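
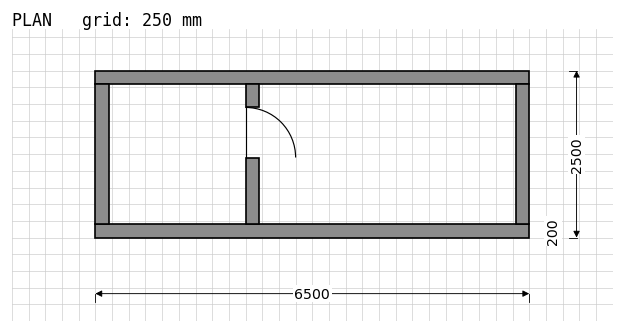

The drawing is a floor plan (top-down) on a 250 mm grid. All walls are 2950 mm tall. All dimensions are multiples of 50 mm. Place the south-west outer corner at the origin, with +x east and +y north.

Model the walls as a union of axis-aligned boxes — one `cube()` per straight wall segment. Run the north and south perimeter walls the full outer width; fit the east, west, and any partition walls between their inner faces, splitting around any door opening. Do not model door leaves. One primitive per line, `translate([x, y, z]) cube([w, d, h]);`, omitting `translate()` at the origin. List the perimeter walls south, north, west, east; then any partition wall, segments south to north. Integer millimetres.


cube([6500, 200, 2950]);
translate([0, 2300, 0]) cube([6500, 200, 2950]);
translate([0, 200, 0]) cube([200, 2100, 2950]);
translate([6300, 200, 0]) cube([200, 2100, 2950]);
translate([2250, 200, 0]) cube([200, 1000, 2950]);
translate([2250, 1950, 0]) cube([200, 350, 2950]);


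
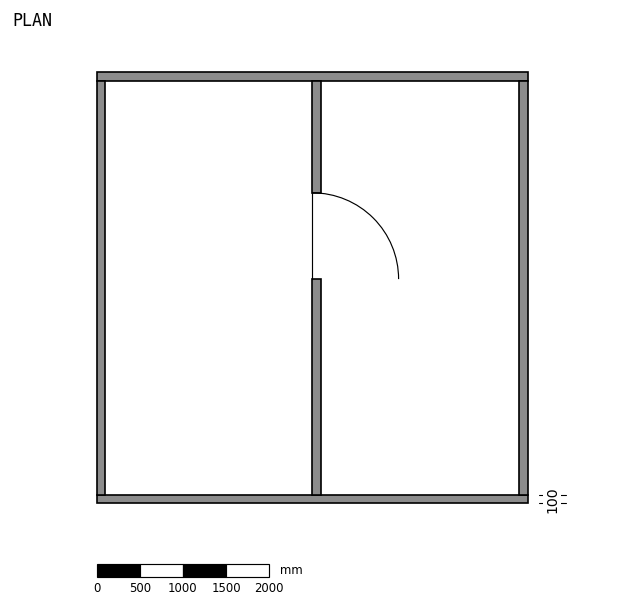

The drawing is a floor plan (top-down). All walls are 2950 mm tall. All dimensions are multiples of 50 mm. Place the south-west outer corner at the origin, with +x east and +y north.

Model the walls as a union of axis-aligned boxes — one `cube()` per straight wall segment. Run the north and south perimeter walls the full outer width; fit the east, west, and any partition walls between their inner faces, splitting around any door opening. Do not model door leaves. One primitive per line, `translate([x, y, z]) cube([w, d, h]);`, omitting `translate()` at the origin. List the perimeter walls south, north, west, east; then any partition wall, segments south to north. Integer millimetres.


cube([5000, 100, 2950]);
translate([0, 4900, 0]) cube([5000, 100, 2950]);
translate([0, 100, 0]) cube([100, 4800, 2950]);
translate([4900, 100, 0]) cube([100, 4800, 2950]);
translate([2500, 100, 0]) cube([100, 2500, 2950]);
translate([2500, 3600, 0]) cube([100, 1300, 2950]);


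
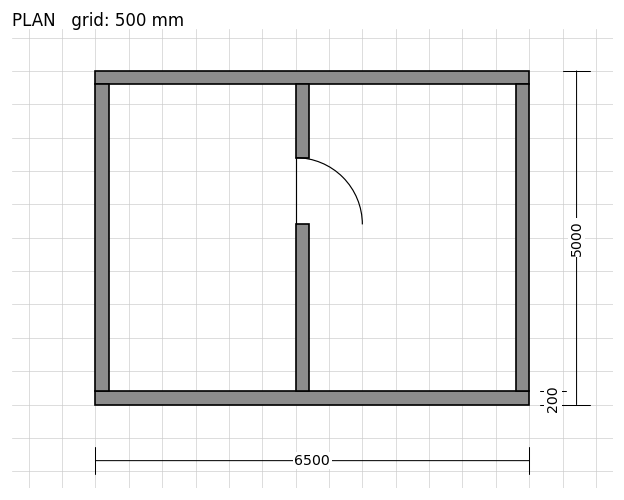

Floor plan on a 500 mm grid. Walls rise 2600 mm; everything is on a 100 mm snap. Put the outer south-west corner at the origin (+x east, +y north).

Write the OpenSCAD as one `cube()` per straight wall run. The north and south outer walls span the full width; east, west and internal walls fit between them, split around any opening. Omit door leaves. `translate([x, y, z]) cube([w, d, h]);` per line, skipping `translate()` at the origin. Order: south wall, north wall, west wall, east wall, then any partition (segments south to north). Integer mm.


cube([6500, 200, 2600]);
translate([0, 4800, 0]) cube([6500, 200, 2600]);
translate([0, 200, 0]) cube([200, 4600, 2600]);
translate([6300, 200, 0]) cube([200, 4600, 2600]);
translate([3000, 200, 0]) cube([200, 2500, 2600]);
translate([3000, 3700, 0]) cube([200, 1100, 2600]);


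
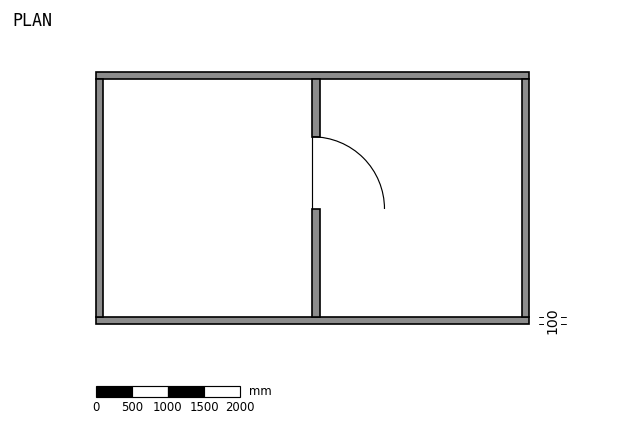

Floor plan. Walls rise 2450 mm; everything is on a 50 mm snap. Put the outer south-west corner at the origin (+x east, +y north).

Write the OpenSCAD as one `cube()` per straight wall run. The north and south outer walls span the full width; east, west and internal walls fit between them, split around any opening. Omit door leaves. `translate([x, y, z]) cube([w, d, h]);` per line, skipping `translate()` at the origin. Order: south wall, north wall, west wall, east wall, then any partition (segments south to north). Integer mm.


cube([6000, 100, 2450]);
translate([0, 3400, 0]) cube([6000, 100, 2450]);
translate([0, 100, 0]) cube([100, 3300, 2450]);
translate([5900, 100, 0]) cube([100, 3300, 2450]);
translate([3000, 100, 0]) cube([100, 1500, 2450]);
translate([3000, 2600, 0]) cube([100, 800, 2450]);


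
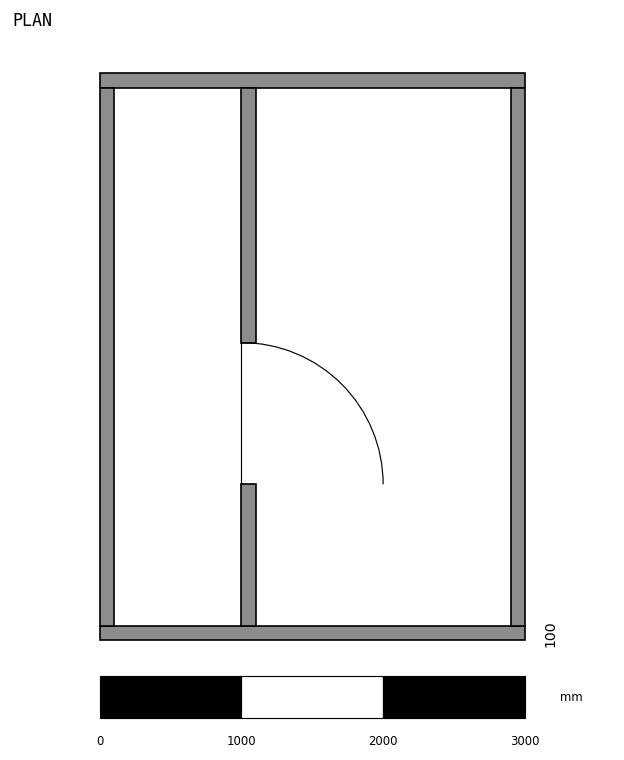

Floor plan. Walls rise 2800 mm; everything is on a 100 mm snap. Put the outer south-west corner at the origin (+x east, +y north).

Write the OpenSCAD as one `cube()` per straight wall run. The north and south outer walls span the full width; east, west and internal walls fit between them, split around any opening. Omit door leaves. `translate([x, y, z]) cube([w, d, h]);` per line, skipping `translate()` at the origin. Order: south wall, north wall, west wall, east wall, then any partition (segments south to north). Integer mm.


cube([3000, 100, 2800]);
translate([0, 3900, 0]) cube([3000, 100, 2800]);
translate([0, 100, 0]) cube([100, 3800, 2800]);
translate([2900, 100, 0]) cube([100, 3800, 2800]);
translate([1000, 100, 0]) cube([100, 1000, 2800]);
translate([1000, 2100, 0]) cube([100, 1800, 2800]);


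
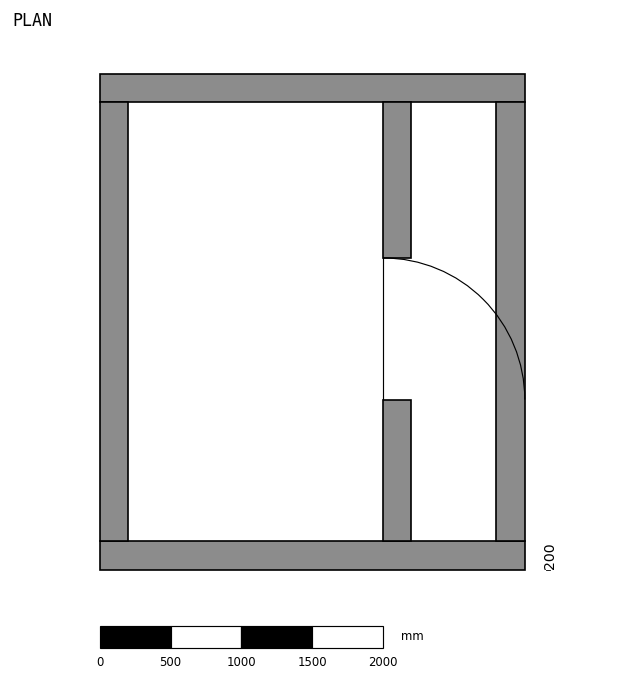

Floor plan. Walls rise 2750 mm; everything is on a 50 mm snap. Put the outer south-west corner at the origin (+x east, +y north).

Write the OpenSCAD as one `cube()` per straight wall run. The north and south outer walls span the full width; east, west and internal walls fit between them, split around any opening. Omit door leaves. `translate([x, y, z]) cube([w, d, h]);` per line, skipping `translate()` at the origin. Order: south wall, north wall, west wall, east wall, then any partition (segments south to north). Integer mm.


cube([3000, 200, 2750]);
translate([0, 3300, 0]) cube([3000, 200, 2750]);
translate([0, 200, 0]) cube([200, 3100, 2750]);
translate([2800, 200, 0]) cube([200, 3100, 2750]);
translate([2000, 200, 0]) cube([200, 1000, 2750]);
translate([2000, 2200, 0]) cube([200, 1100, 2750]);


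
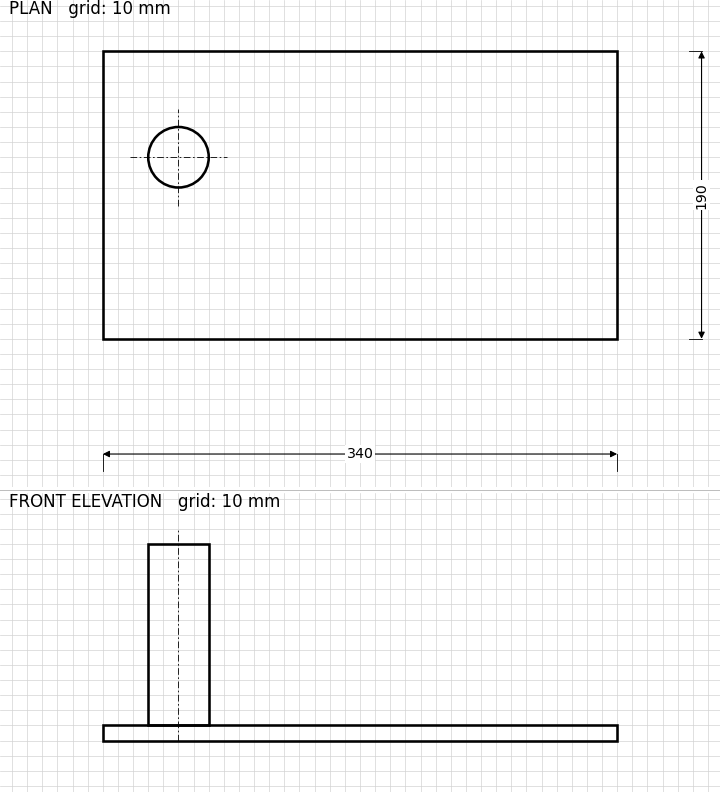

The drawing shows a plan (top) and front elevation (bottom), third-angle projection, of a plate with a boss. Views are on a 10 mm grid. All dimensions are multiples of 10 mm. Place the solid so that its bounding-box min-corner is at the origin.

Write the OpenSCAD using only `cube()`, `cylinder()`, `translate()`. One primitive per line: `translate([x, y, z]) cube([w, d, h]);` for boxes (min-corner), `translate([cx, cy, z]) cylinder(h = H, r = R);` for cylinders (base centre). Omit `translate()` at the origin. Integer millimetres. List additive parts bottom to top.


cube([340, 190, 10]);
translate([50, 120, 10]) cylinder(h = 120, r = 20);


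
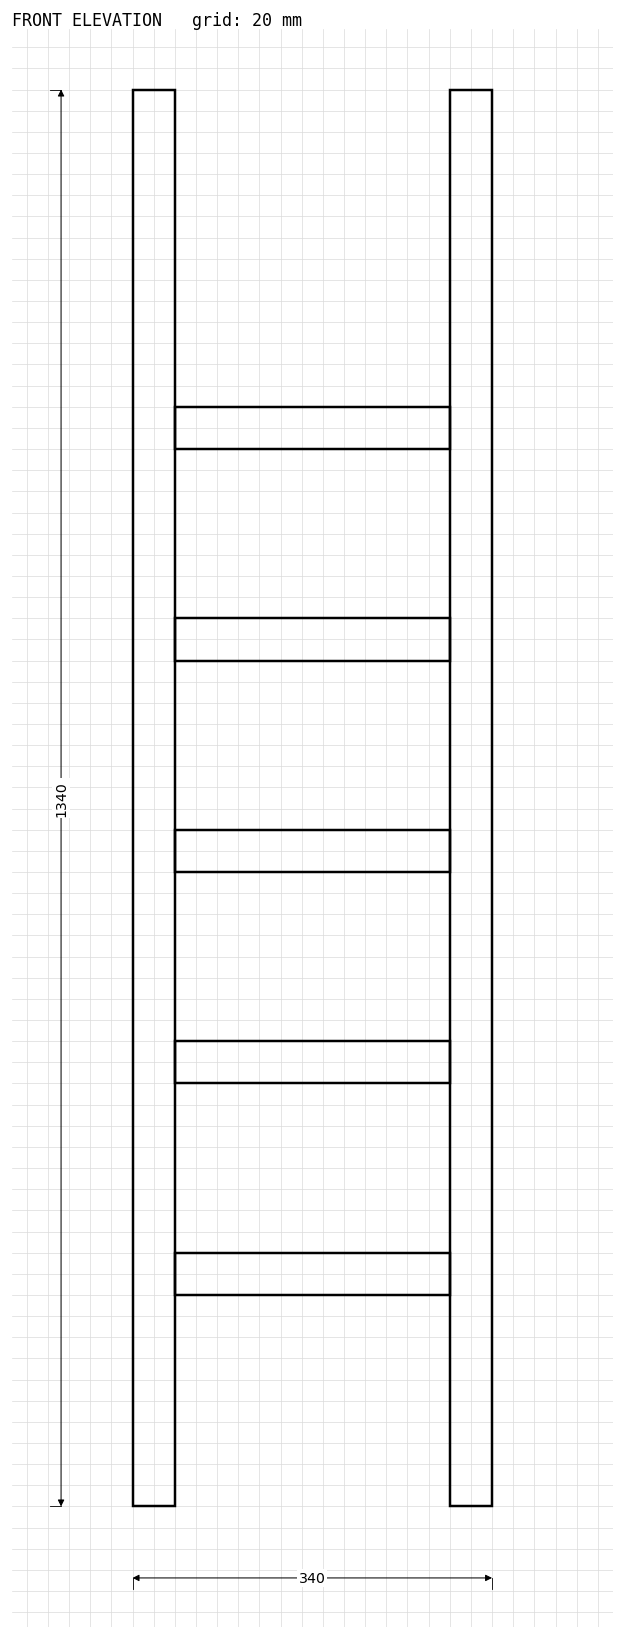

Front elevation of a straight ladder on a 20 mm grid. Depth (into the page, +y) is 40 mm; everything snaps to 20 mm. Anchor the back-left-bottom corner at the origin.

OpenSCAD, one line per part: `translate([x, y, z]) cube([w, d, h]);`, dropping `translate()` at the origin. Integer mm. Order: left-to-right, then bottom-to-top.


cube([40, 40, 1340]);
translate([40, 0, 200]) cube([260, 40, 40]);
translate([40, 0, 400]) cube([260, 40, 40]);
translate([40, 0, 600]) cube([260, 40, 40]);
translate([40, 0, 800]) cube([260, 40, 40]);
translate([40, 0, 1000]) cube([260, 40, 40]);
translate([300, 0, 0]) cube([40, 40, 1340]);


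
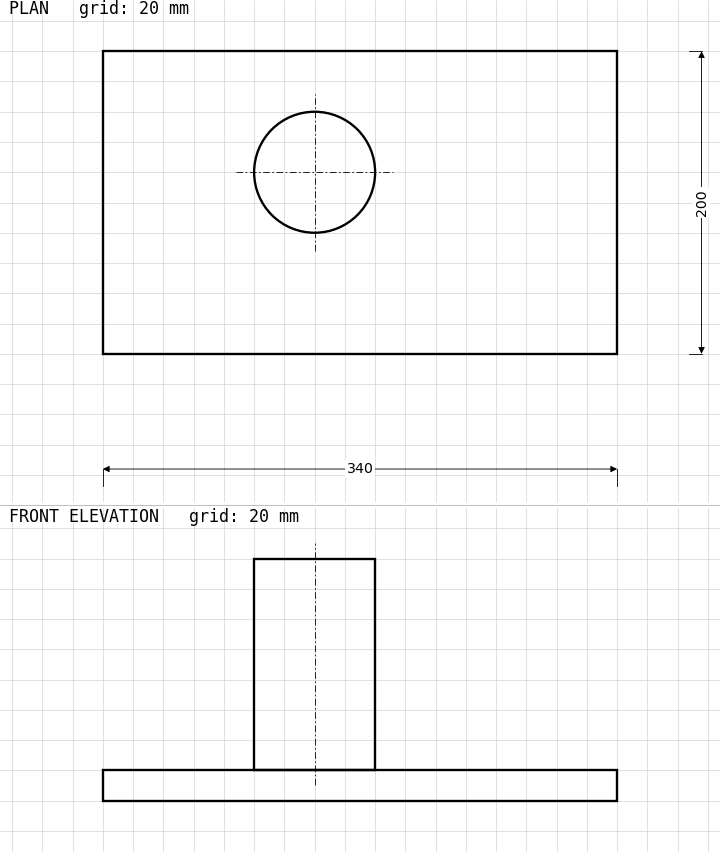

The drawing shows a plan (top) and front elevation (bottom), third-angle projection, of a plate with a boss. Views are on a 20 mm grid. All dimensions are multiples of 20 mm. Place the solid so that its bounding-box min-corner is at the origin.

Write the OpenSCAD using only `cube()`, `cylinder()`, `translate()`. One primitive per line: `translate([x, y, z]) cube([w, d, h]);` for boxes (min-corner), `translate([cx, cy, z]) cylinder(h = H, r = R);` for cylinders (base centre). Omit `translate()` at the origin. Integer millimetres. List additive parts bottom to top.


cube([340, 200, 20]);
translate([140, 120, 20]) cylinder(h = 140, r = 40);


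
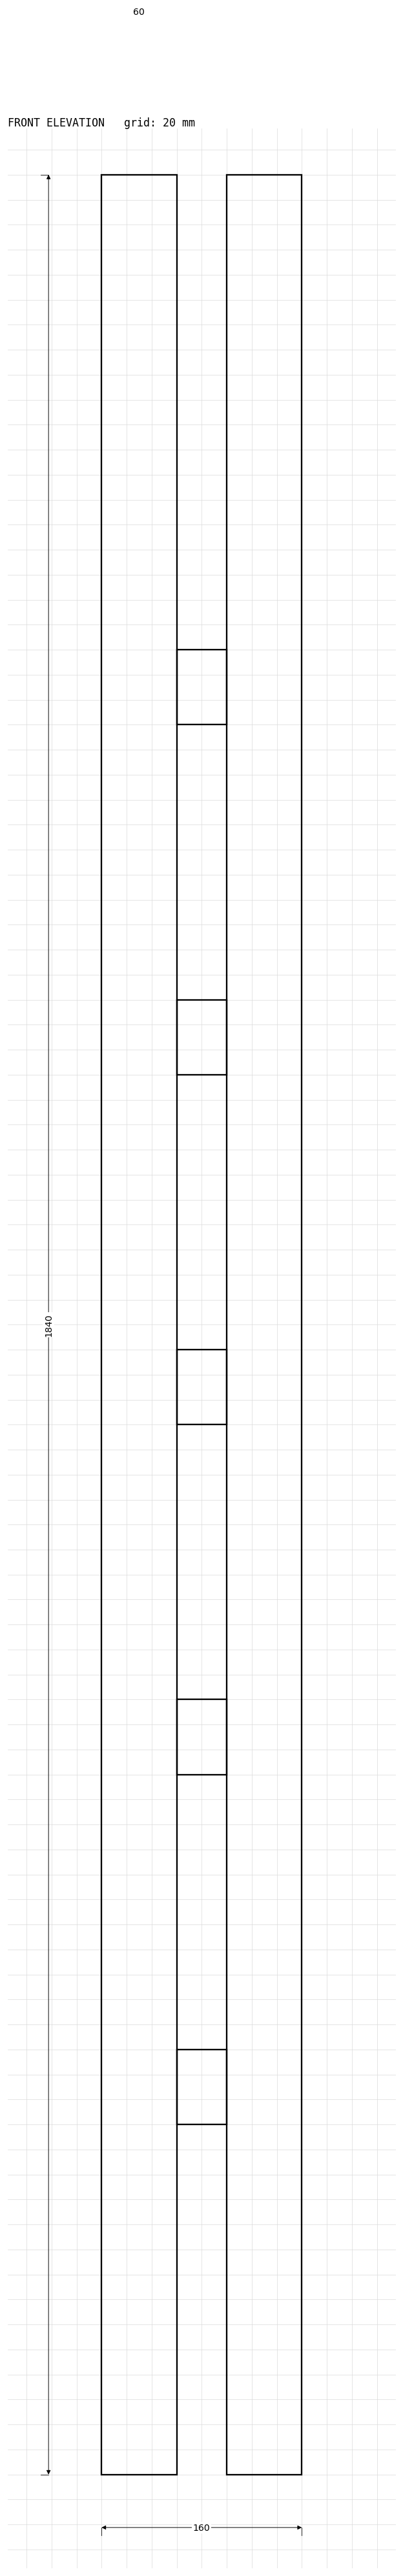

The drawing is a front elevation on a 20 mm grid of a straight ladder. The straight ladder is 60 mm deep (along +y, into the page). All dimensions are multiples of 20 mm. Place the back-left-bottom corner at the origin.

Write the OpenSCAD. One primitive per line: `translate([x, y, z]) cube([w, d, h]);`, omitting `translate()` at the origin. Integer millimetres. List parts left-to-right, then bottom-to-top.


cube([60, 60, 1840]);
translate([60, 0, 280]) cube([40, 60, 60]);
translate([60, 0, 560]) cube([40, 60, 60]);
translate([60, 0, 840]) cube([40, 60, 60]);
translate([60, 0, 1120]) cube([40, 60, 60]);
translate([60, 0, 1400]) cube([40, 60, 60]);
translate([100, 0, 0]) cube([60, 60, 1840]);


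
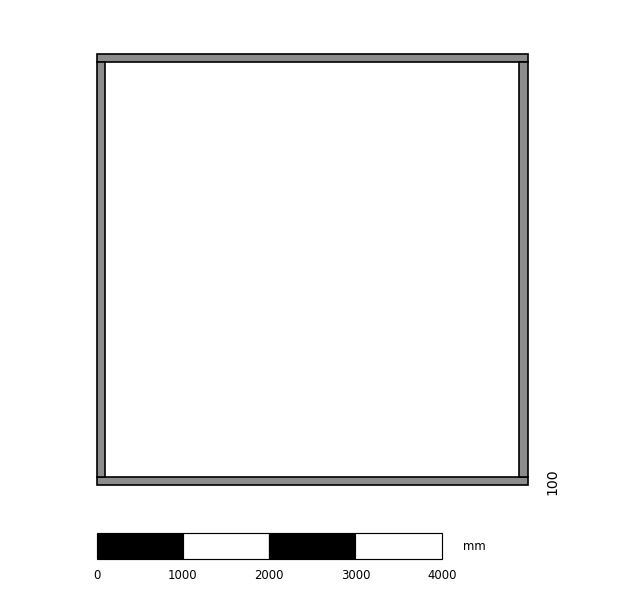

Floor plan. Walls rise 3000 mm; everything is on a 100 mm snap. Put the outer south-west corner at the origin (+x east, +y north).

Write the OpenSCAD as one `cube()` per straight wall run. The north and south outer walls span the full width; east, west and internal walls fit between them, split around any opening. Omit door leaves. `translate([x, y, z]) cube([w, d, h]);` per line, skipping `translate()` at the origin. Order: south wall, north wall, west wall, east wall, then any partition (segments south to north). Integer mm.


cube([5000, 100, 3000]);
translate([0, 4900, 0]) cube([5000, 100, 3000]);
translate([0, 100, 0]) cube([100, 4800, 3000]);
translate([4900, 100, 0]) cube([100, 4800, 3000]);


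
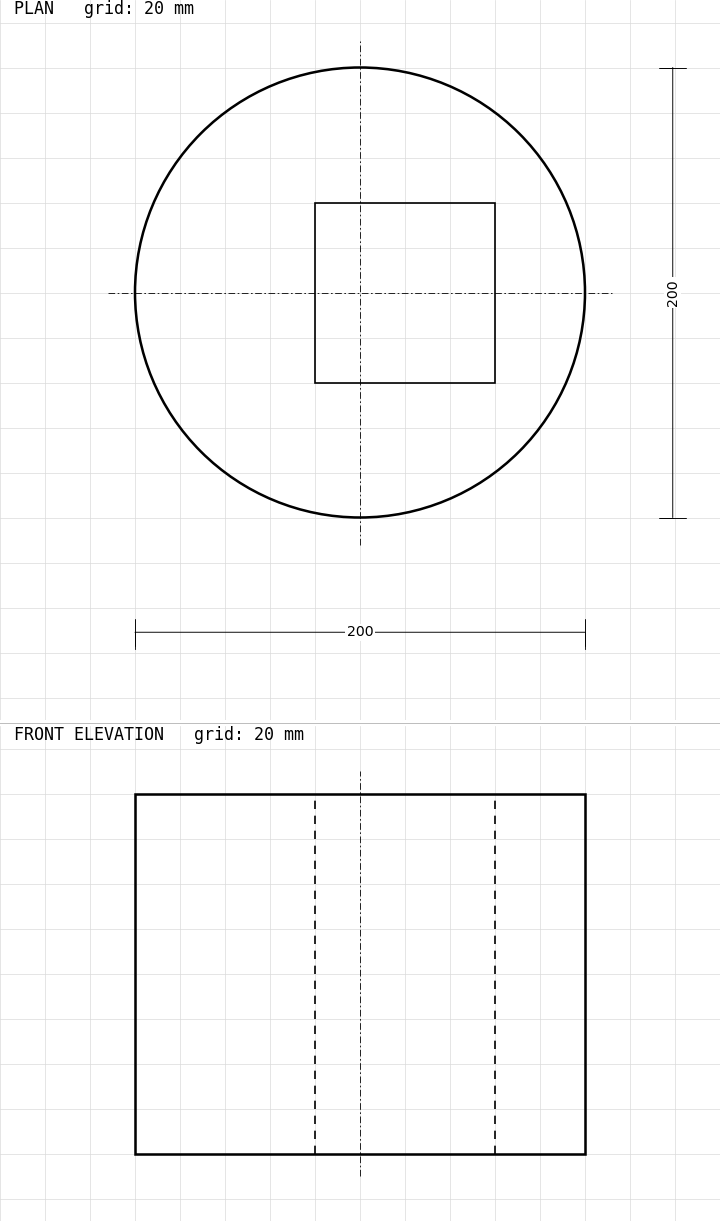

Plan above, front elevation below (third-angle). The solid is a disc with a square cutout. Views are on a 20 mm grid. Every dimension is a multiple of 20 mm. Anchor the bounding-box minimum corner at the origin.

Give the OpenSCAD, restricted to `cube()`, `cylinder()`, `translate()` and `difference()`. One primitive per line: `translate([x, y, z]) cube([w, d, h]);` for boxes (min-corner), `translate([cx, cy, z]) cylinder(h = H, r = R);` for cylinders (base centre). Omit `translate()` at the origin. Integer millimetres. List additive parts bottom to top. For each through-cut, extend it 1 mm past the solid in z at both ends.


difference() {
  translate([100, 100, 0]) cylinder(h = 160, r = 100);
  translate([80, 60, -1]) cube([80, 80, 162]);
}


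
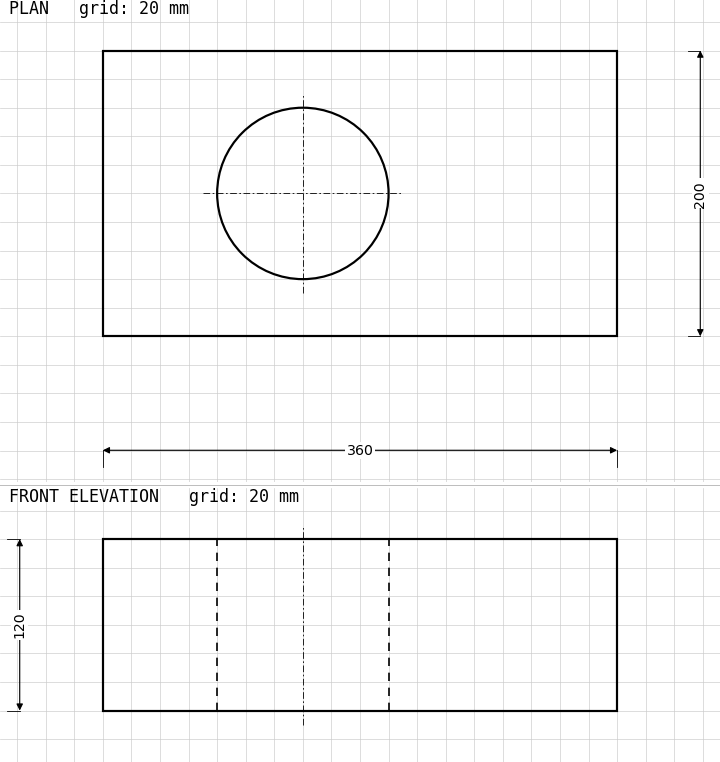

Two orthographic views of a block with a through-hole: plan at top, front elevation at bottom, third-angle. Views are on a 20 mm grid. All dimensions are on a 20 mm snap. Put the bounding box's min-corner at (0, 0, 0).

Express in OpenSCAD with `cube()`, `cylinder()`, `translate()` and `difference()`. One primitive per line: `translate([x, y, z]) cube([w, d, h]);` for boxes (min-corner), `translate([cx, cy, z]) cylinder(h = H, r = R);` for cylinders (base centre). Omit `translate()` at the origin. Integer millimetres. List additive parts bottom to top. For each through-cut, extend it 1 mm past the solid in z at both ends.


difference() {
  cube([360, 200, 120]);
  translate([140, 100, -1]) cylinder(h = 122, r = 60);
}


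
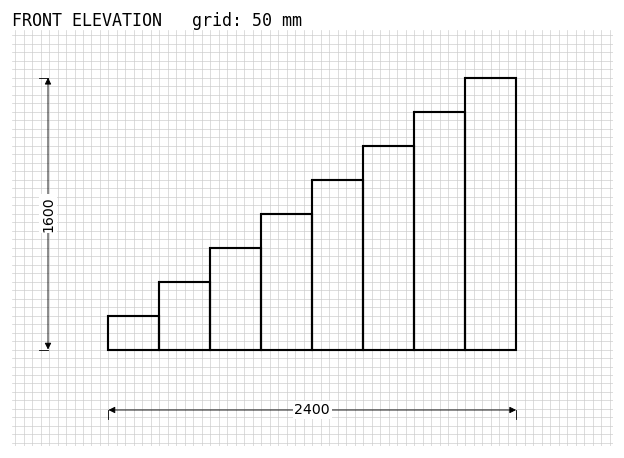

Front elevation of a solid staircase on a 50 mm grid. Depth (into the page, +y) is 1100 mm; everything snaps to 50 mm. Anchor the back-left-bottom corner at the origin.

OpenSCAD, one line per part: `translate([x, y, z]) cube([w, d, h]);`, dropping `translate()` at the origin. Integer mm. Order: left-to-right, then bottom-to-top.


cube([300, 1100, 200]);
translate([300, 0, 0]) cube([300, 1100, 400]);
translate([600, 0, 0]) cube([300, 1100, 600]);
translate([900, 0, 0]) cube([300, 1100, 800]);
translate([1200, 0, 0]) cube([300, 1100, 1000]);
translate([1500, 0, 0]) cube([300, 1100, 1200]);
translate([1800, 0, 0]) cube([300, 1100, 1400]);
translate([2100, 0, 0]) cube([300, 1100, 1600]);


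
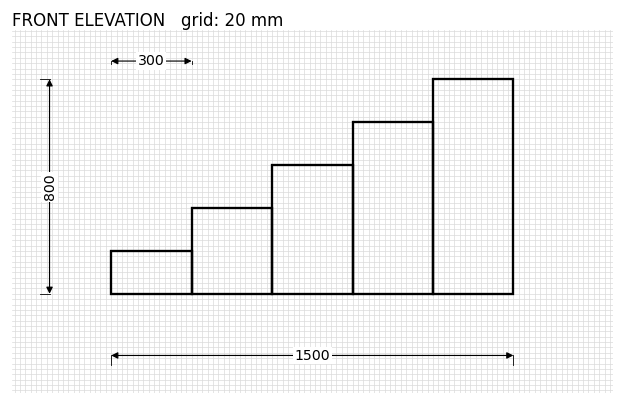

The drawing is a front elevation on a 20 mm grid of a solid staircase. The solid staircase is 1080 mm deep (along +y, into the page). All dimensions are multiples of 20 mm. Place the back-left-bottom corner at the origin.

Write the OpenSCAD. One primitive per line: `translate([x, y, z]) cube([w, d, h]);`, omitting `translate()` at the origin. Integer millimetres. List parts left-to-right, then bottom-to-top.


cube([300, 1080, 160]);
translate([300, 0, 0]) cube([300, 1080, 320]);
translate([600, 0, 0]) cube([300, 1080, 480]);
translate([900, 0, 0]) cube([300, 1080, 640]);
translate([1200, 0, 0]) cube([300, 1080, 800]);


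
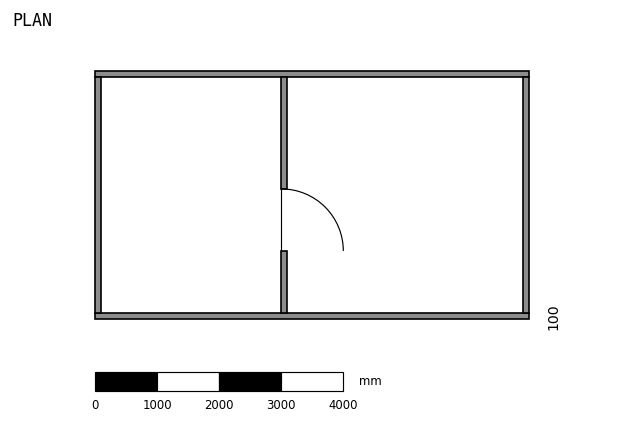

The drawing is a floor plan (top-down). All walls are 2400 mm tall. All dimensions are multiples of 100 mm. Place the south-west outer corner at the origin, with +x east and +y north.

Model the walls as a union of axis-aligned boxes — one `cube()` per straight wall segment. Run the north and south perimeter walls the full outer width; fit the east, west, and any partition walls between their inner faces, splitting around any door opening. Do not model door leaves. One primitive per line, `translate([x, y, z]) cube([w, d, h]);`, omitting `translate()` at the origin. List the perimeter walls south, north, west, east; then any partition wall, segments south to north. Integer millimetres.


cube([7000, 100, 2400]);
translate([0, 3900, 0]) cube([7000, 100, 2400]);
translate([0, 100, 0]) cube([100, 3800, 2400]);
translate([6900, 100, 0]) cube([100, 3800, 2400]);
translate([3000, 100, 0]) cube([100, 1000, 2400]);
translate([3000, 2100, 0]) cube([100, 1800, 2400]);


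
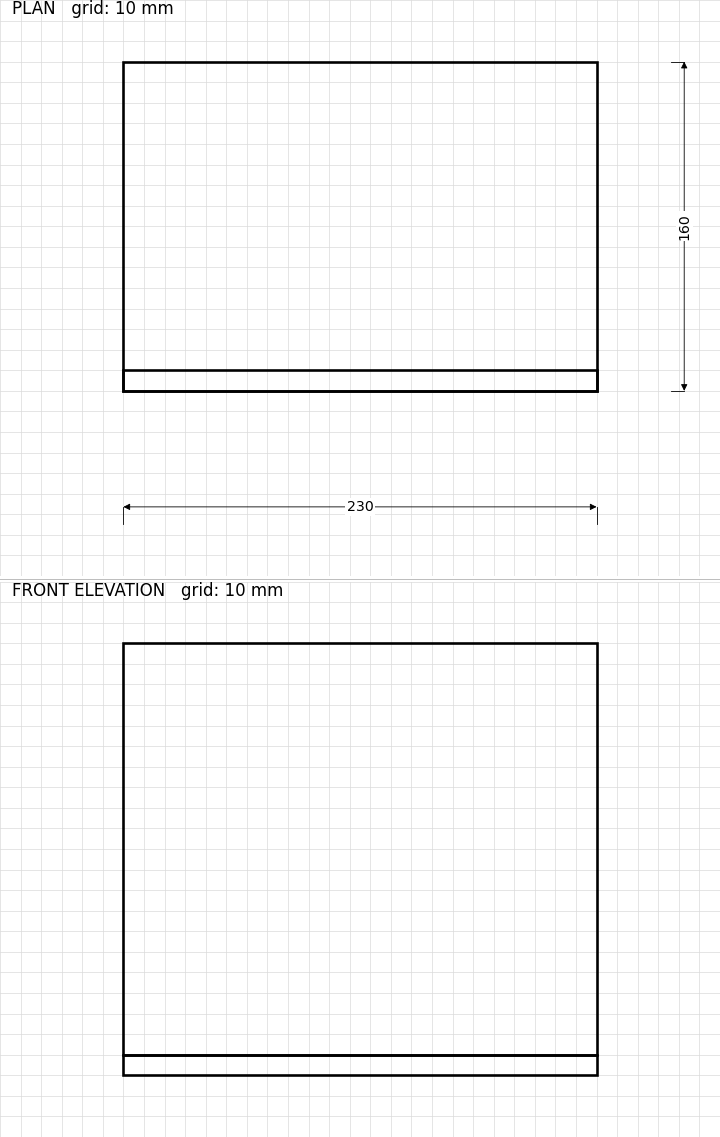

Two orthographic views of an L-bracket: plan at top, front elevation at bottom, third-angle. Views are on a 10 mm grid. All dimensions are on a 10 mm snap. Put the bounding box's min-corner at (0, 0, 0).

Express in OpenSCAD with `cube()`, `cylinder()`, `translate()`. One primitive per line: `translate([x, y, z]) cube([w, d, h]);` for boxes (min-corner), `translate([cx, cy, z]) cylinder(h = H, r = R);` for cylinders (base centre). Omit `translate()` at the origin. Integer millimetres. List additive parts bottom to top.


cube([230, 160, 10]);
translate([0, 0, 10]) cube([230, 10, 200]);


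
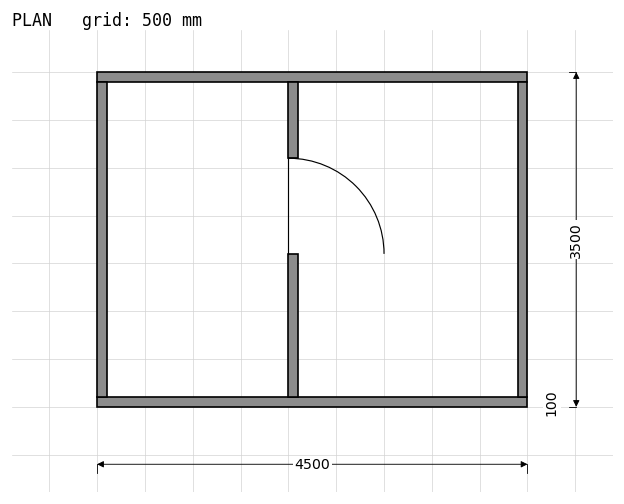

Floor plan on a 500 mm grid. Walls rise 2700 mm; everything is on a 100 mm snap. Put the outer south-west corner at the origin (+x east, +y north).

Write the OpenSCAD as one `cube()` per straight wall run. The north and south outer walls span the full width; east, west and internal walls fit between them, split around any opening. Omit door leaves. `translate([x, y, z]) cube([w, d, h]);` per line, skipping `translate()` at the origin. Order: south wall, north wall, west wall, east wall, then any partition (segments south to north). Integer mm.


cube([4500, 100, 2700]);
translate([0, 3400, 0]) cube([4500, 100, 2700]);
translate([0, 100, 0]) cube([100, 3300, 2700]);
translate([4400, 100, 0]) cube([100, 3300, 2700]);
translate([2000, 100, 0]) cube([100, 1500, 2700]);
translate([2000, 2600, 0]) cube([100, 800, 2700]);


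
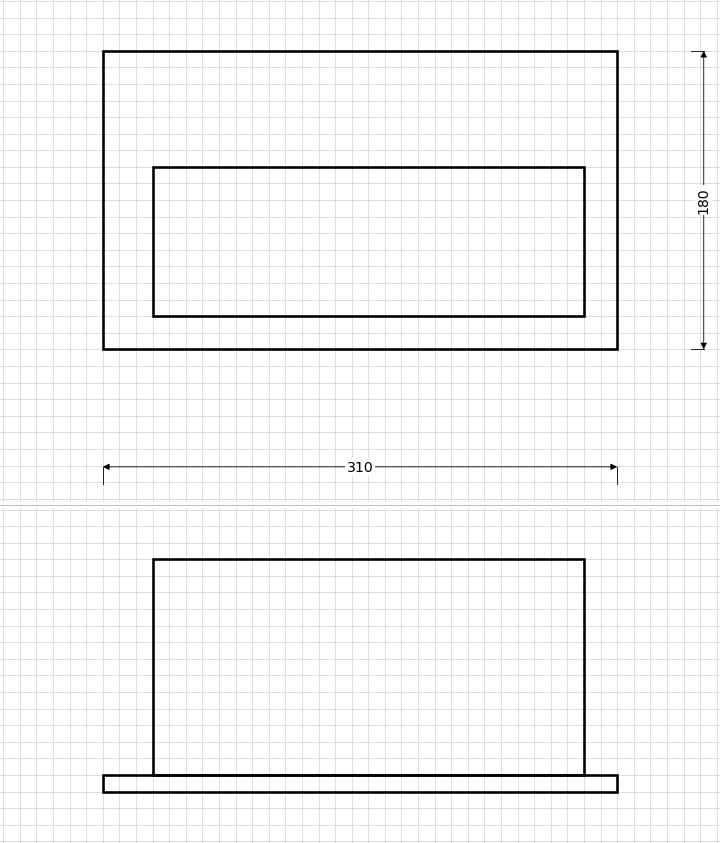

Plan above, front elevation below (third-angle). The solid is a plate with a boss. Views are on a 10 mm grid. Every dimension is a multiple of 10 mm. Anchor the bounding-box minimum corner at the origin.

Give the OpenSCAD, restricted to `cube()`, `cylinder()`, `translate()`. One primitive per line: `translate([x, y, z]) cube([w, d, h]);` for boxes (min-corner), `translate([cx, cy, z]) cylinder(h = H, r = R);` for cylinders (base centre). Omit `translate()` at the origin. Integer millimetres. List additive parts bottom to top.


cube([310, 180, 10]);
translate([30, 20, 10]) cube([260, 90, 130]);


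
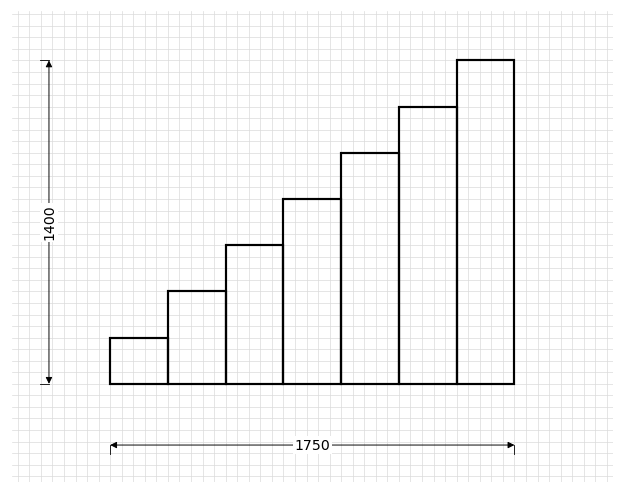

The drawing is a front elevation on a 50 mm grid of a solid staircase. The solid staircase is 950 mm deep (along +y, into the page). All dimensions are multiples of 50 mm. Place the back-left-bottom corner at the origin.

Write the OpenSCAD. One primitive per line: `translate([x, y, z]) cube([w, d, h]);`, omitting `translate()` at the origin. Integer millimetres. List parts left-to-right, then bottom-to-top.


cube([250, 950, 200]);
translate([250, 0, 0]) cube([250, 950, 400]);
translate([500, 0, 0]) cube([250, 950, 600]);
translate([750, 0, 0]) cube([250, 950, 800]);
translate([1000, 0, 0]) cube([250, 950, 1000]);
translate([1250, 0, 0]) cube([250, 950, 1200]);
translate([1500, 0, 0]) cube([250, 950, 1400]);


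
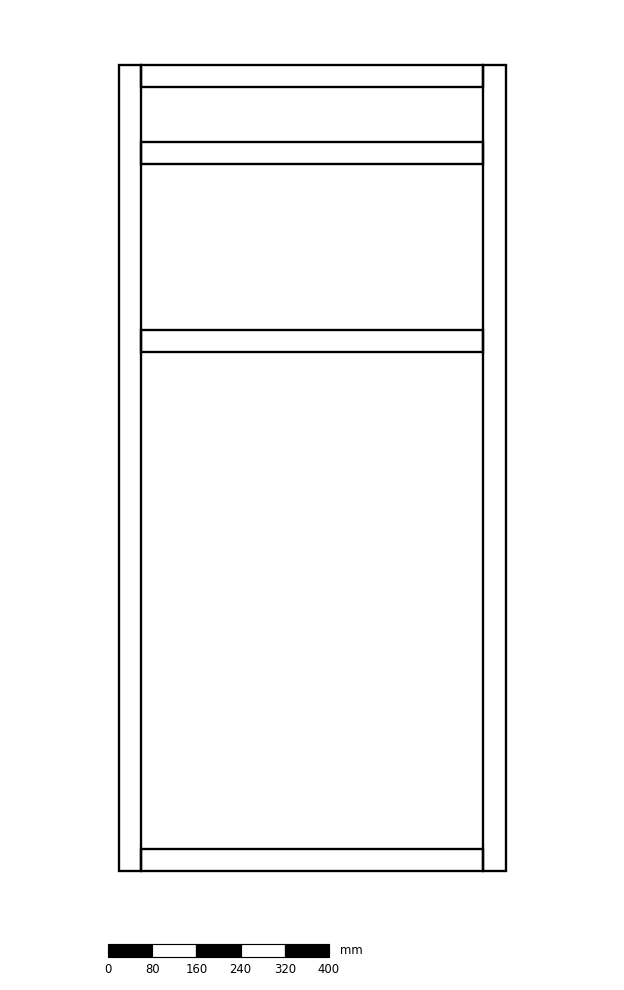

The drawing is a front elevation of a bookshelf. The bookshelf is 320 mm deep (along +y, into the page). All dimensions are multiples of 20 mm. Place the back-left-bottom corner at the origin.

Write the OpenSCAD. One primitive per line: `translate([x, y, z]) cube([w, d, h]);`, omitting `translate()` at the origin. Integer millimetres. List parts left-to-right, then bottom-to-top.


cube([40, 320, 1460]);
translate([40, 0, 0]) cube([620, 320, 40]);
translate([40, 0, 940]) cube([620, 320, 40]);
translate([40, 0, 1280]) cube([620, 320, 40]);
translate([40, 0, 1420]) cube([620, 320, 40]);
translate([660, 0, 0]) cube([40, 320, 1460]);


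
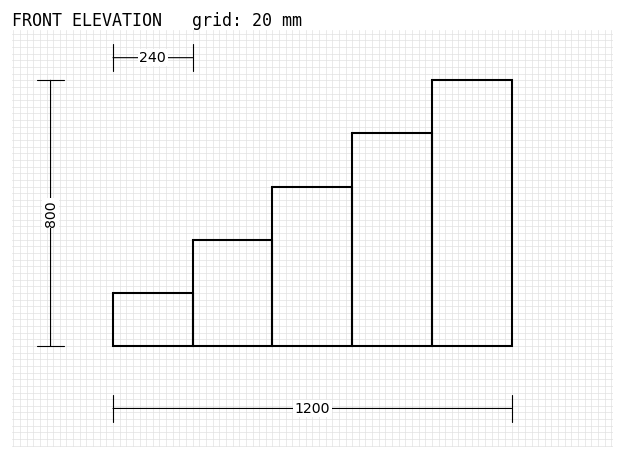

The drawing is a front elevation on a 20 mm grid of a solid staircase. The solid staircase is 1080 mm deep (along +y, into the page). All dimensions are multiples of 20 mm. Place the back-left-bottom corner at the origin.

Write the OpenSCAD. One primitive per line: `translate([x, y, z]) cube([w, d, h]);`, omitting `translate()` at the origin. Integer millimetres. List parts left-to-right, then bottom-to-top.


cube([240, 1080, 160]);
translate([240, 0, 0]) cube([240, 1080, 320]);
translate([480, 0, 0]) cube([240, 1080, 480]);
translate([720, 0, 0]) cube([240, 1080, 640]);
translate([960, 0, 0]) cube([240, 1080, 800]);


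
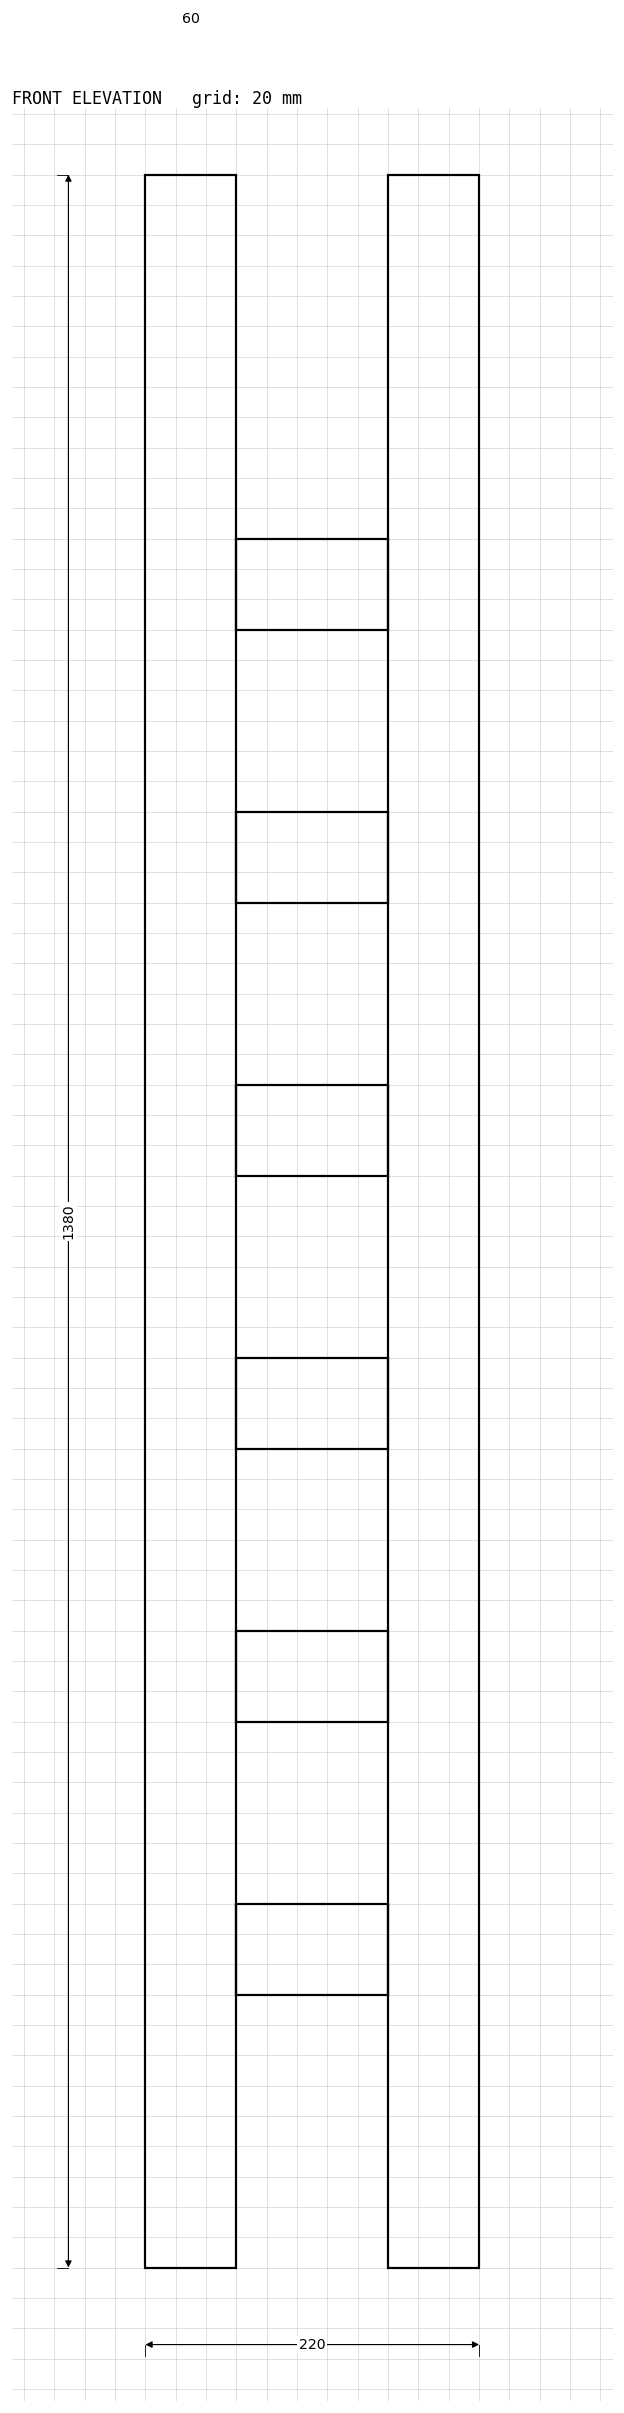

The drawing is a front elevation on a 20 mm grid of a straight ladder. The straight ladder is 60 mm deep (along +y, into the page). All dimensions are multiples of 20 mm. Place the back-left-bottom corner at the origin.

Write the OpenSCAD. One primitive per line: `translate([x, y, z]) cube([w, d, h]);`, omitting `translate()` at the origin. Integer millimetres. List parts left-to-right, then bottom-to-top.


cube([60, 60, 1380]);
translate([60, 0, 180]) cube([100, 60, 60]);
translate([60, 0, 360]) cube([100, 60, 60]);
translate([60, 0, 540]) cube([100, 60, 60]);
translate([60, 0, 720]) cube([100, 60, 60]);
translate([60, 0, 900]) cube([100, 60, 60]);
translate([60, 0, 1080]) cube([100, 60, 60]);
translate([160, 0, 0]) cube([60, 60, 1380]);


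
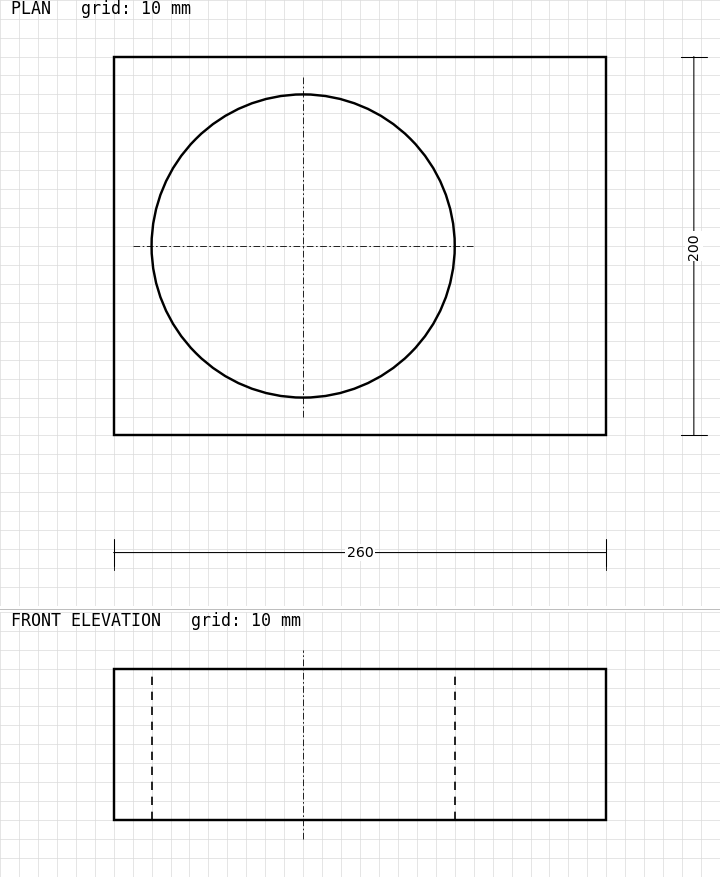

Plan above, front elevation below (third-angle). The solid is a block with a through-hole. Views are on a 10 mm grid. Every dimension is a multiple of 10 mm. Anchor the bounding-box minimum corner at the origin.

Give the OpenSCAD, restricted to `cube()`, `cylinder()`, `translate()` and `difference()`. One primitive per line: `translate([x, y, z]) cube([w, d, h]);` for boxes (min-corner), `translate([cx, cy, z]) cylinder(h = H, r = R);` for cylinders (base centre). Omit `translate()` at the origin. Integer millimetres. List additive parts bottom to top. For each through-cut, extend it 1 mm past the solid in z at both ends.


difference() {
  cube([260, 200, 80]);
  translate([100, 100, -1]) cylinder(h = 82, r = 80);
}


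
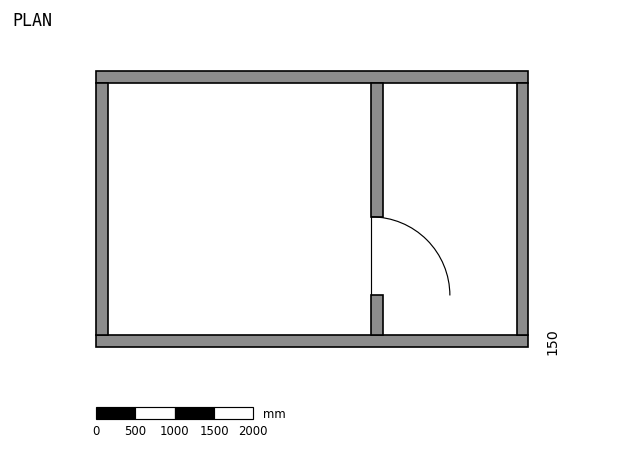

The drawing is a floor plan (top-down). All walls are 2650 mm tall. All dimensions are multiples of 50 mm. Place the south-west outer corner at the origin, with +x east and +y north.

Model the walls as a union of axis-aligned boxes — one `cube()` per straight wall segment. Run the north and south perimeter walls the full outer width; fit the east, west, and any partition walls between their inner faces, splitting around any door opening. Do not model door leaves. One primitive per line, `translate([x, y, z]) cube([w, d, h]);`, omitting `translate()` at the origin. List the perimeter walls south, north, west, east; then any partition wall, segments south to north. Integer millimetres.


cube([5500, 150, 2650]);
translate([0, 3350, 0]) cube([5500, 150, 2650]);
translate([0, 150, 0]) cube([150, 3200, 2650]);
translate([5350, 150, 0]) cube([150, 3200, 2650]);
translate([3500, 150, 0]) cube([150, 500, 2650]);
translate([3500, 1650, 0]) cube([150, 1700, 2650]);


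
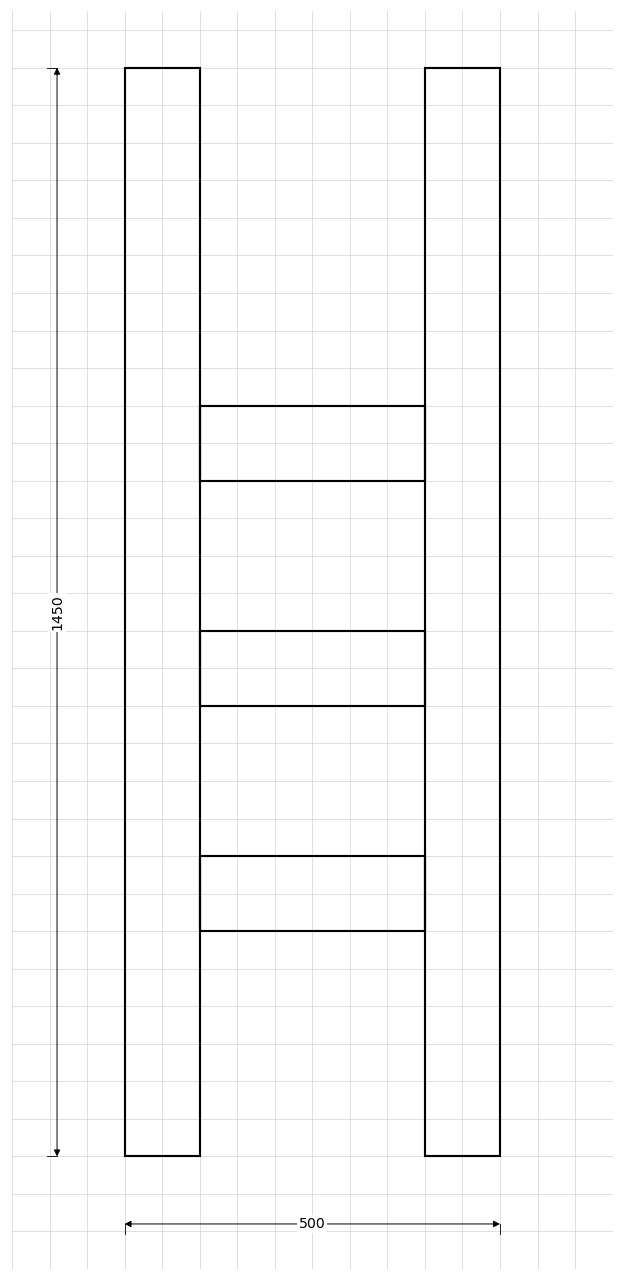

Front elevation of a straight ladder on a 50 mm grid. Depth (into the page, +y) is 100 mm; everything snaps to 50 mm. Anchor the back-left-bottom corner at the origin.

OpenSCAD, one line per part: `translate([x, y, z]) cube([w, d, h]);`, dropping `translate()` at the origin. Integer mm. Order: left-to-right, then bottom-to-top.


cube([100, 100, 1450]);
translate([100, 0, 300]) cube([300, 100, 100]);
translate([100, 0, 600]) cube([300, 100, 100]);
translate([100, 0, 900]) cube([300, 100, 100]);
translate([400, 0, 0]) cube([100, 100, 1450]);


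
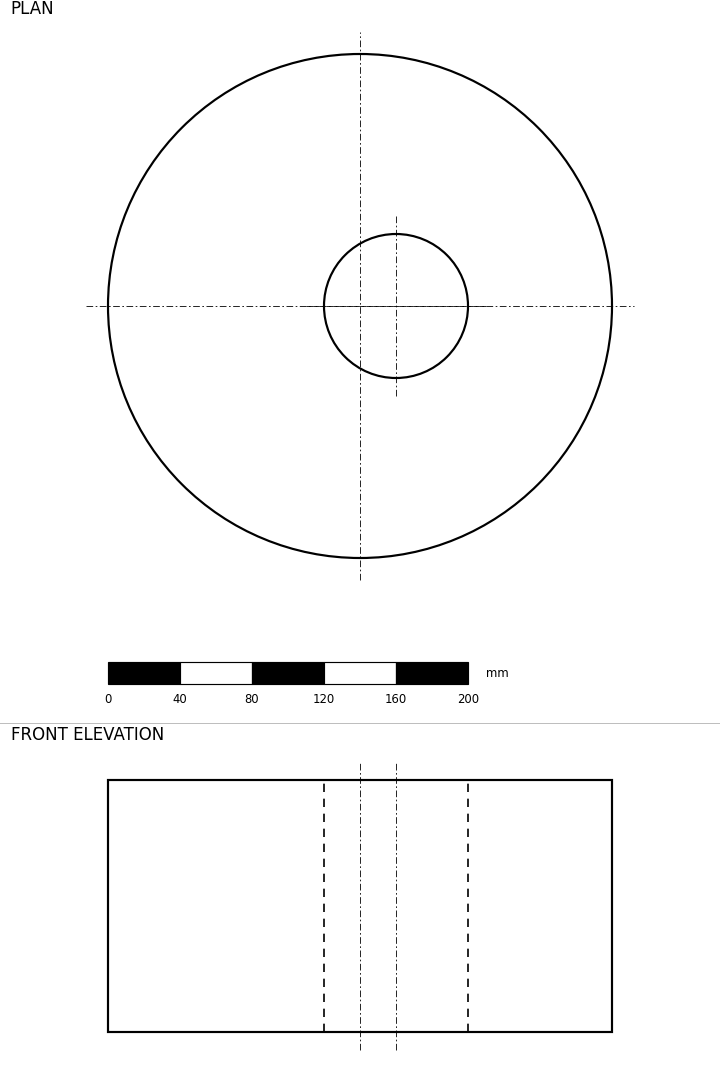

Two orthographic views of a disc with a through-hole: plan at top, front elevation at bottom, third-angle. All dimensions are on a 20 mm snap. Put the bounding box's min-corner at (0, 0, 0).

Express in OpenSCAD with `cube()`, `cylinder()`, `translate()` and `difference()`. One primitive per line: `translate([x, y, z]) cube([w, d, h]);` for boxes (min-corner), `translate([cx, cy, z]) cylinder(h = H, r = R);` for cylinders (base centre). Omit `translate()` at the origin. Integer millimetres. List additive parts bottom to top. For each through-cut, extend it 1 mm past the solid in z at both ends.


difference() {
  translate([140, 140, 0]) cylinder(h = 140, r = 140);
  translate([160, 140, -1]) cylinder(h = 142, r = 40);
}


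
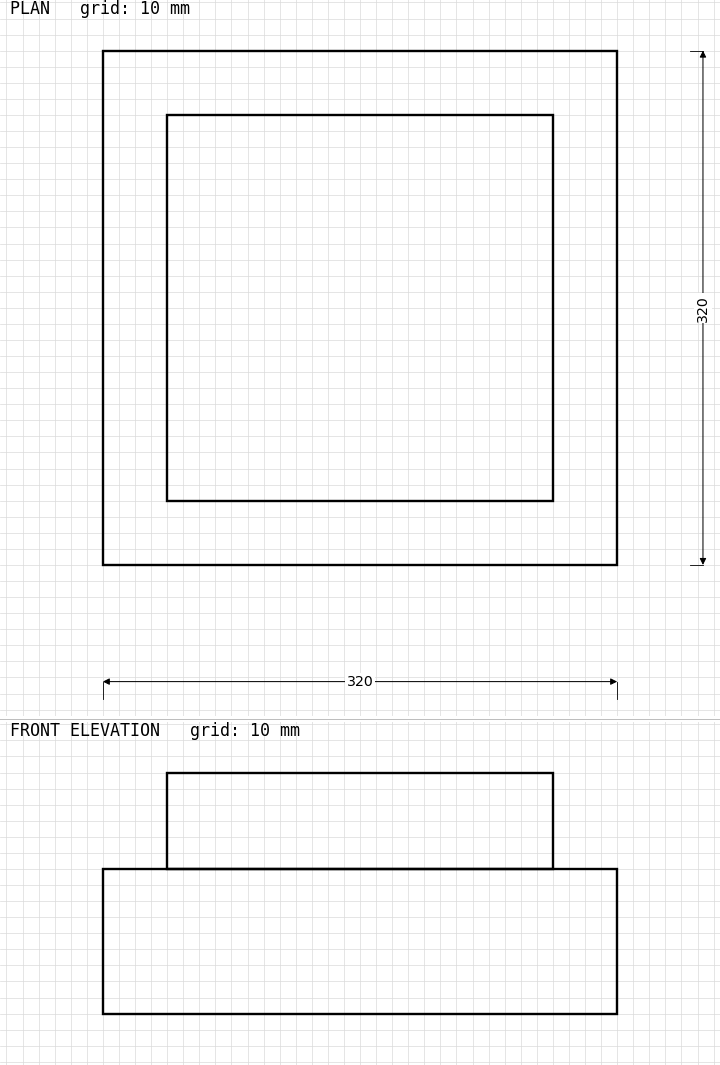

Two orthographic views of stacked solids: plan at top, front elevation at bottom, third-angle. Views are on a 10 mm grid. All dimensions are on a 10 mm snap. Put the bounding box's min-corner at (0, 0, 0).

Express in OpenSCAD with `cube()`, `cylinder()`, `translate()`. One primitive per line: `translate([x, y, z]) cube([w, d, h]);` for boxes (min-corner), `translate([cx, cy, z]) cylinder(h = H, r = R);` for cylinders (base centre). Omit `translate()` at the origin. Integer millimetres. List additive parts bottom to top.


cube([320, 320, 90]);
translate([40, 40, 90]) cube([240, 240, 60]);


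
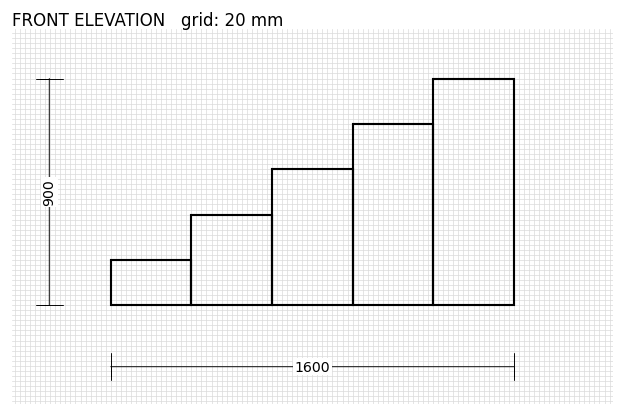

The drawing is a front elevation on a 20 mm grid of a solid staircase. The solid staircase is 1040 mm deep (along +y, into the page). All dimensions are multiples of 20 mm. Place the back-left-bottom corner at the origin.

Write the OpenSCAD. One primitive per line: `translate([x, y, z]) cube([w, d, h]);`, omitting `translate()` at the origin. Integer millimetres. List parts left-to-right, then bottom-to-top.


cube([320, 1040, 180]);
translate([320, 0, 0]) cube([320, 1040, 360]);
translate([640, 0, 0]) cube([320, 1040, 540]);
translate([960, 0, 0]) cube([320, 1040, 720]);
translate([1280, 0, 0]) cube([320, 1040, 900]);


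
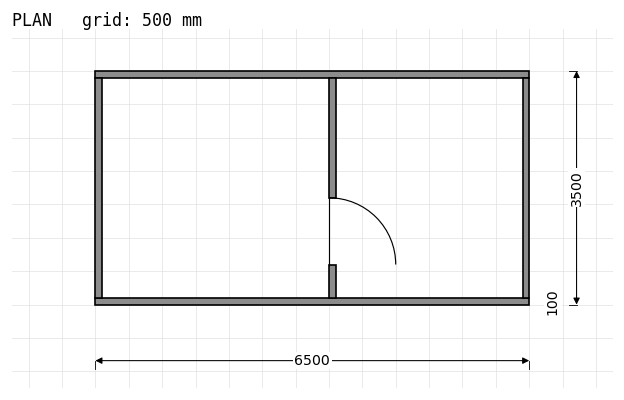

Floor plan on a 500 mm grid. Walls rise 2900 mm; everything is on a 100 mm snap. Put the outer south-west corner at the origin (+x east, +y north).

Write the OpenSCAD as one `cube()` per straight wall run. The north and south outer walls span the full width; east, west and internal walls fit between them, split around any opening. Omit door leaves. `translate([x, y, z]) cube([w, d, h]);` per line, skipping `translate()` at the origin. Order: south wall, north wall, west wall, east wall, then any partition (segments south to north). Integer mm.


cube([6500, 100, 2900]);
translate([0, 3400, 0]) cube([6500, 100, 2900]);
translate([0, 100, 0]) cube([100, 3300, 2900]);
translate([6400, 100, 0]) cube([100, 3300, 2900]);
translate([3500, 100, 0]) cube([100, 500, 2900]);
translate([3500, 1600, 0]) cube([100, 1800, 2900]);


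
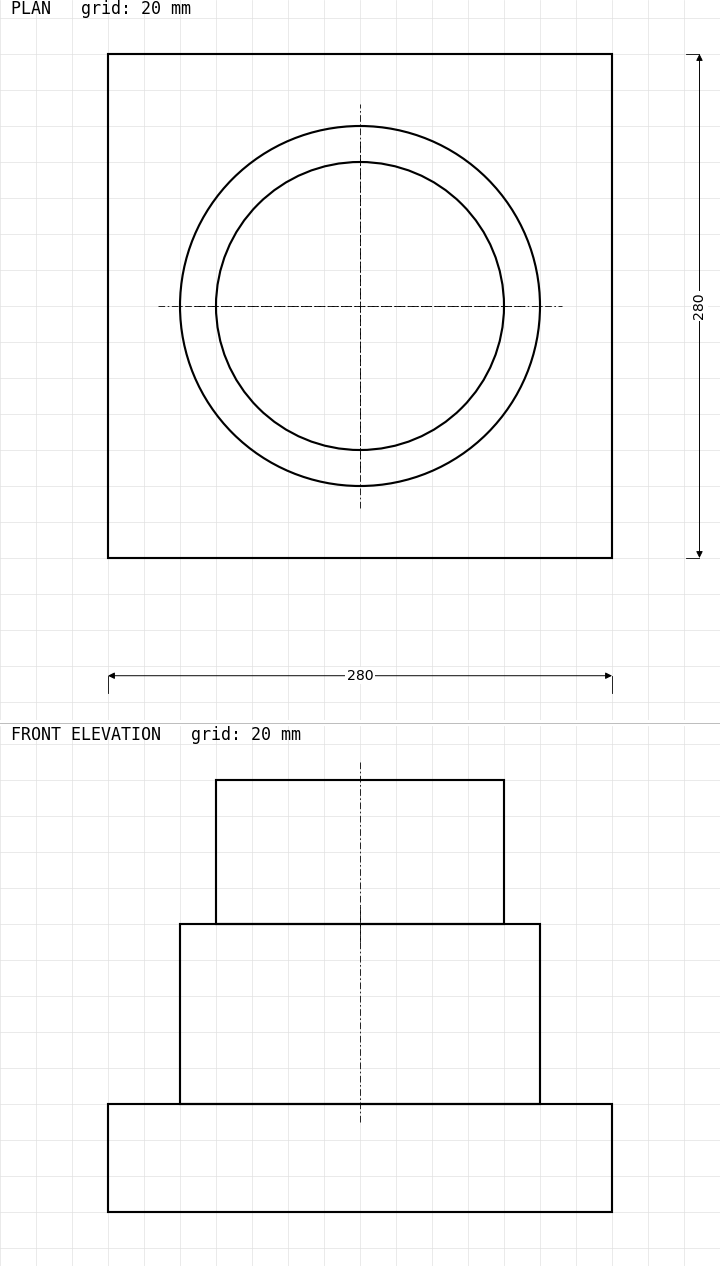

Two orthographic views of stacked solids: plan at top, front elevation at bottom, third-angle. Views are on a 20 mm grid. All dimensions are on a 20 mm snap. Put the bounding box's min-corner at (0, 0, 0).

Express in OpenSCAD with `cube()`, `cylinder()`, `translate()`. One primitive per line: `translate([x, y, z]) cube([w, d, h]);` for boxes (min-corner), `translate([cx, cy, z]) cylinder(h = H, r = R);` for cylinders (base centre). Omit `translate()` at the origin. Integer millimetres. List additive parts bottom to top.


cube([280, 280, 60]);
translate([140, 140, 60]) cylinder(h = 100, r = 100);
translate([140, 140, 160]) cylinder(h = 80, r = 80);


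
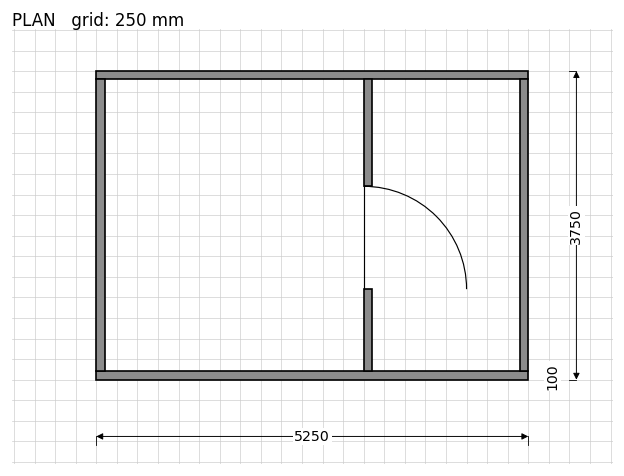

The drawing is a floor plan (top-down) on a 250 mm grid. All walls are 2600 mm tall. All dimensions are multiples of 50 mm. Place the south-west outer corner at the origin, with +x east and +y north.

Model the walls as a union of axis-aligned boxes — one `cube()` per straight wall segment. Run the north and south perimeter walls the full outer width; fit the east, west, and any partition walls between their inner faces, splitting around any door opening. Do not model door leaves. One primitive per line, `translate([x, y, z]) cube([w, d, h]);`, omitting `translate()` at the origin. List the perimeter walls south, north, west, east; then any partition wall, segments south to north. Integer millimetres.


cube([5250, 100, 2600]);
translate([0, 3650, 0]) cube([5250, 100, 2600]);
translate([0, 100, 0]) cube([100, 3550, 2600]);
translate([5150, 100, 0]) cube([100, 3550, 2600]);
translate([3250, 100, 0]) cube([100, 1000, 2600]);
translate([3250, 2350, 0]) cube([100, 1300, 2600]);


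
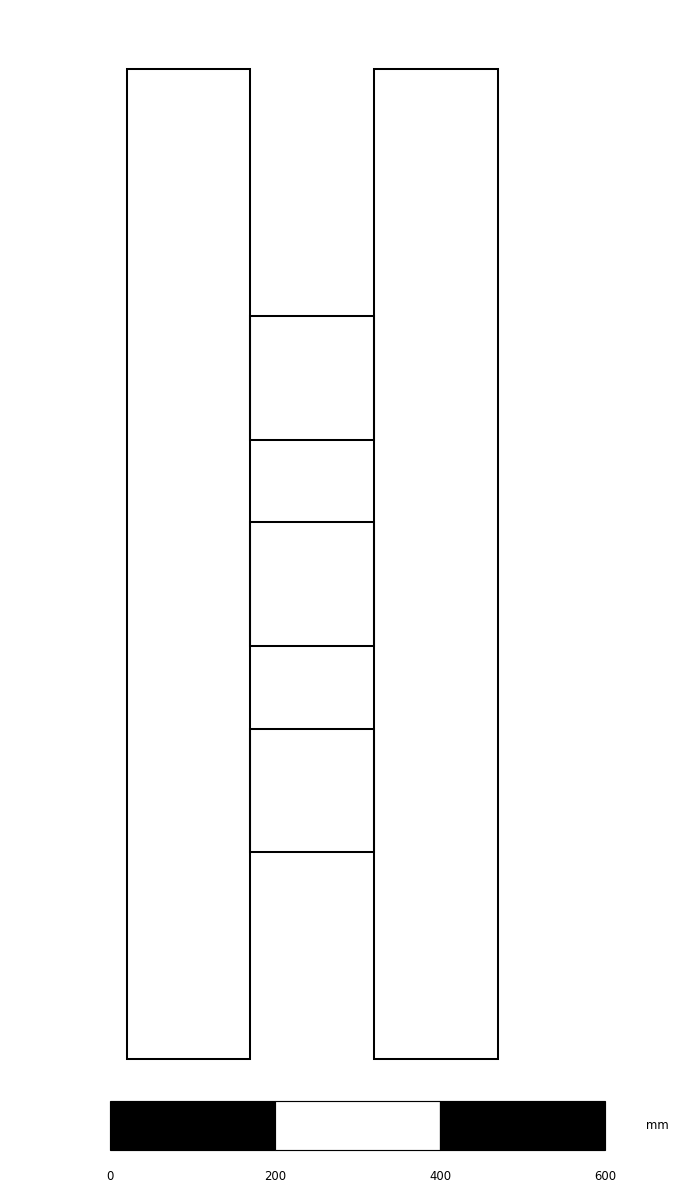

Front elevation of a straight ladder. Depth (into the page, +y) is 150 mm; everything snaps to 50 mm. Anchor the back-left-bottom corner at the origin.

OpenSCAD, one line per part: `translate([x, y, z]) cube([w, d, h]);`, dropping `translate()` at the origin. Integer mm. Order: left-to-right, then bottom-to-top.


cube([150, 150, 1200]);
translate([150, 0, 250]) cube([150, 150, 150]);
translate([150, 0, 500]) cube([150, 150, 150]);
translate([150, 0, 750]) cube([150, 150, 150]);
translate([300, 0, 0]) cube([150, 150, 1200]);


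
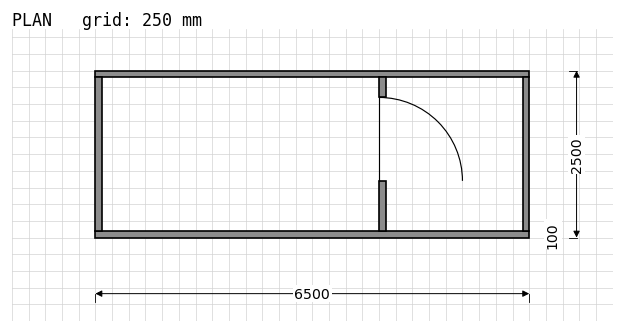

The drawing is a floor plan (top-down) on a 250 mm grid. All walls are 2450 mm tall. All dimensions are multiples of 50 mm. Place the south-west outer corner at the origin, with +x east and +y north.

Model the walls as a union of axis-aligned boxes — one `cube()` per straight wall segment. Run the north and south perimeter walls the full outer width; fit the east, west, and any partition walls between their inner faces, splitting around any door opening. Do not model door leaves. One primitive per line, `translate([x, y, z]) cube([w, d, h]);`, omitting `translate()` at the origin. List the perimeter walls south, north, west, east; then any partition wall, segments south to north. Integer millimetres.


cube([6500, 100, 2450]);
translate([0, 2400, 0]) cube([6500, 100, 2450]);
translate([0, 100, 0]) cube([100, 2300, 2450]);
translate([6400, 100, 0]) cube([100, 2300, 2450]);
translate([4250, 100, 0]) cube([100, 750, 2450]);
translate([4250, 2100, 0]) cube([100, 300, 2450]);


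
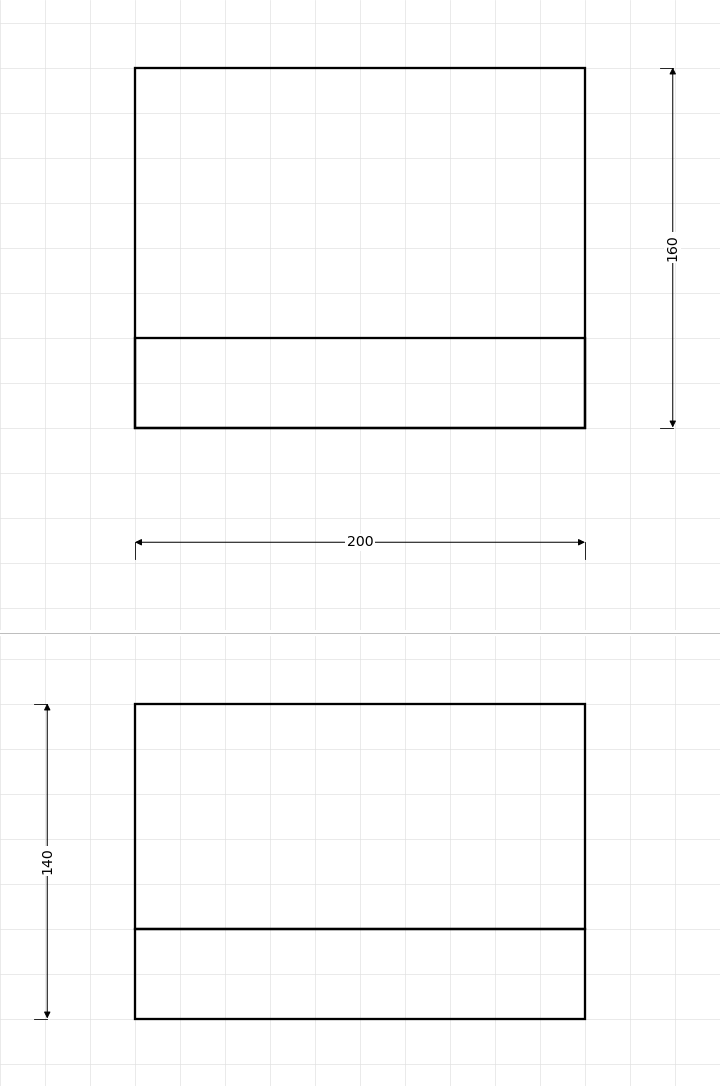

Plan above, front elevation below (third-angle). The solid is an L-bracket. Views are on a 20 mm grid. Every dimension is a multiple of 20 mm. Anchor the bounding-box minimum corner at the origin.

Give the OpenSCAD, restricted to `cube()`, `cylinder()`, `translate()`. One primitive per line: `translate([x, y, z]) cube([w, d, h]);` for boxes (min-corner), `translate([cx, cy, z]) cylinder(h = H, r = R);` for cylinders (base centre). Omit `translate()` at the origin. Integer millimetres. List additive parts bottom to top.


cube([200, 160, 40]);
translate([0, 0, 40]) cube([200, 40, 100]);


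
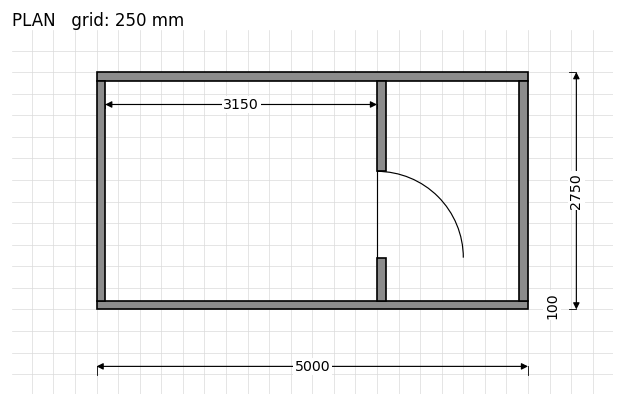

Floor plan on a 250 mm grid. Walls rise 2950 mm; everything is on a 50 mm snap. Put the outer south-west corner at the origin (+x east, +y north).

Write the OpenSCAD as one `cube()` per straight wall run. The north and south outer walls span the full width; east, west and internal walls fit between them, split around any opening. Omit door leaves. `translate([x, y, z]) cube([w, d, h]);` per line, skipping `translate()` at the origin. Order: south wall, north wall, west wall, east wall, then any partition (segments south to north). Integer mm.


cube([5000, 100, 2950]);
translate([0, 2650, 0]) cube([5000, 100, 2950]);
translate([0, 100, 0]) cube([100, 2550, 2950]);
translate([4900, 100, 0]) cube([100, 2550, 2950]);
translate([3250, 100, 0]) cube([100, 500, 2950]);
translate([3250, 1600, 0]) cube([100, 1050, 2950]);


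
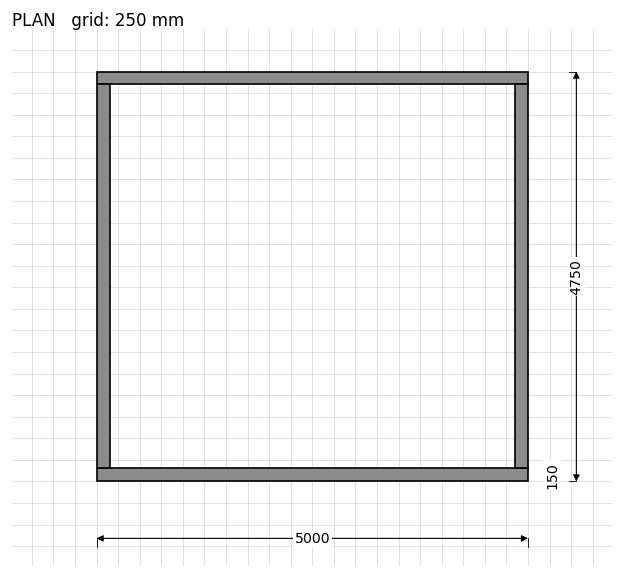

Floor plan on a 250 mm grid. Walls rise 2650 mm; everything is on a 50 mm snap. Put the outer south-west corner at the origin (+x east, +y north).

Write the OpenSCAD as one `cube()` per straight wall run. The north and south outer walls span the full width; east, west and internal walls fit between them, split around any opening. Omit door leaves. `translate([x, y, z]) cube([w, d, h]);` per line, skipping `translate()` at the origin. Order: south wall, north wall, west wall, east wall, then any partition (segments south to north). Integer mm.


cube([5000, 150, 2650]);
translate([0, 4600, 0]) cube([5000, 150, 2650]);
translate([0, 150, 0]) cube([150, 4450, 2650]);
translate([4850, 150, 0]) cube([150, 4450, 2650]);


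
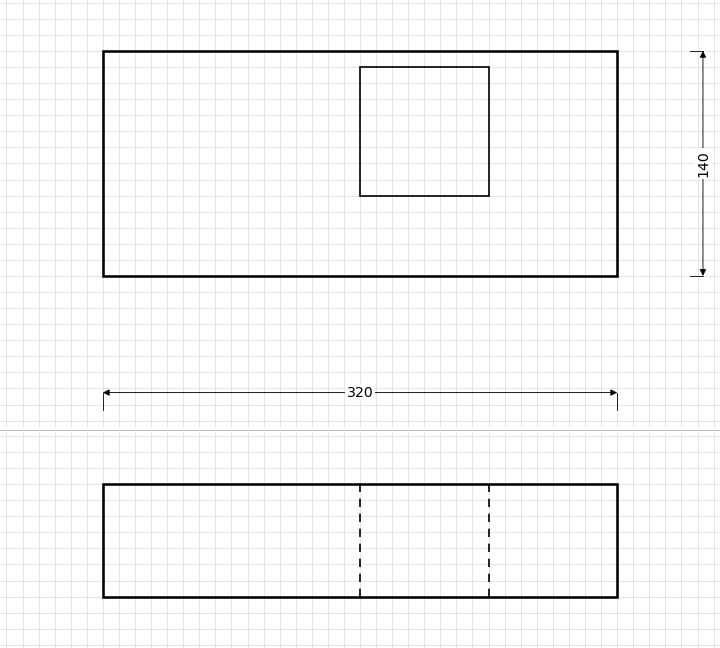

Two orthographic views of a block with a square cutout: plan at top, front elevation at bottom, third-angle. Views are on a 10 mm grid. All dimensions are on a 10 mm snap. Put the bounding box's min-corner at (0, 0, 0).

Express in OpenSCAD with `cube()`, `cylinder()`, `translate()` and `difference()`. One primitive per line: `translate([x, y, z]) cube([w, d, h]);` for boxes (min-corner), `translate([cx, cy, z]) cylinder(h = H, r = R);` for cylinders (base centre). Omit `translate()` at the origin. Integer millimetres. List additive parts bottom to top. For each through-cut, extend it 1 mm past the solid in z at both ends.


difference() {
  cube([320, 140, 70]);
  translate([160, 50, -1]) cube([80, 80, 72]);
}


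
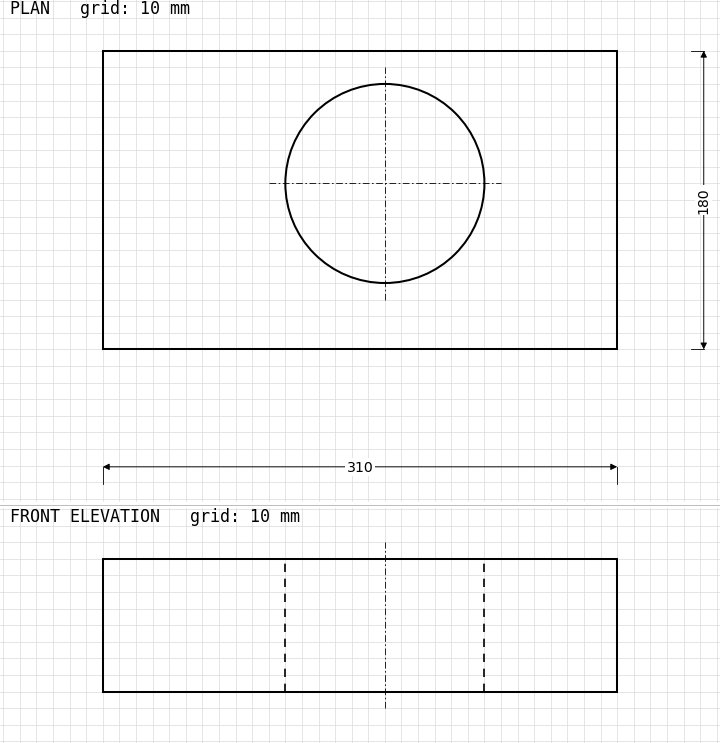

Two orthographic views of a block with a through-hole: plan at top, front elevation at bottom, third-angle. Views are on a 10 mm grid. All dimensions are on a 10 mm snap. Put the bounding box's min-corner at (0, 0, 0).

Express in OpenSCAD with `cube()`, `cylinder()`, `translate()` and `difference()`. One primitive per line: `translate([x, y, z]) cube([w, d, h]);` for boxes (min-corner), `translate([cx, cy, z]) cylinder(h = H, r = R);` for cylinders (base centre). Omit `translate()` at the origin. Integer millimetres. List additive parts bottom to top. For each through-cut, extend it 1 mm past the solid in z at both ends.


difference() {
  cube([310, 180, 80]);
  translate([170, 100, -1]) cylinder(h = 82, r = 60);
}
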